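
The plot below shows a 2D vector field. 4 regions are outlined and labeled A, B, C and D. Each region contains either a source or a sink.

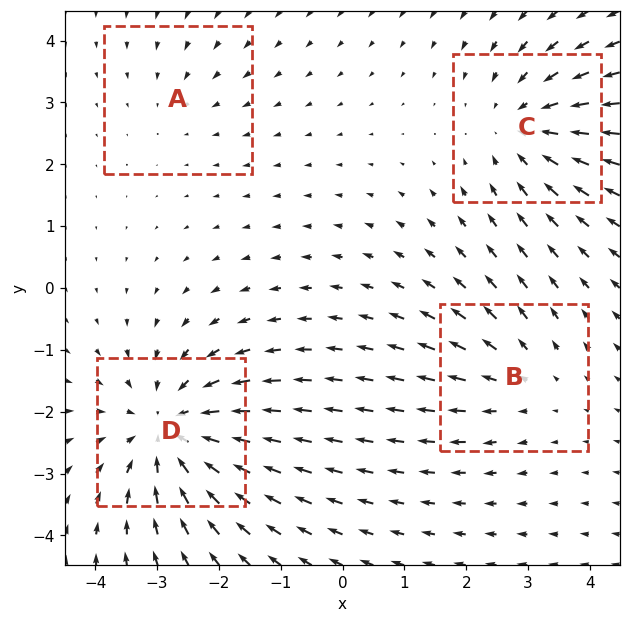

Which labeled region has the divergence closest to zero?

A

Divergence at each region's feature centre — A: about -2, B: about +3, C: about -4, D: about -6. Region A is closest to zero.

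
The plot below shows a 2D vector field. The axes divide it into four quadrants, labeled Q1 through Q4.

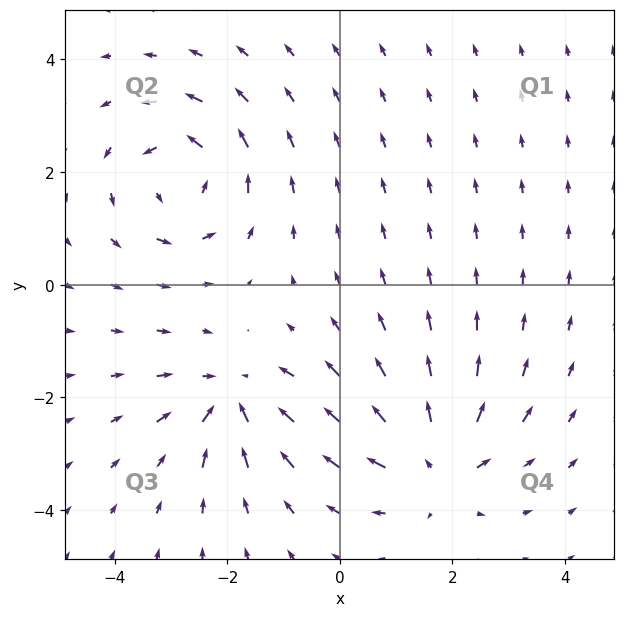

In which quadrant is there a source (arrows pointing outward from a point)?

Q4

The source sits at approximately (1.7, -3.2), which lies in quadrant Q4. The divergence there is about +5, positive as expected for a source.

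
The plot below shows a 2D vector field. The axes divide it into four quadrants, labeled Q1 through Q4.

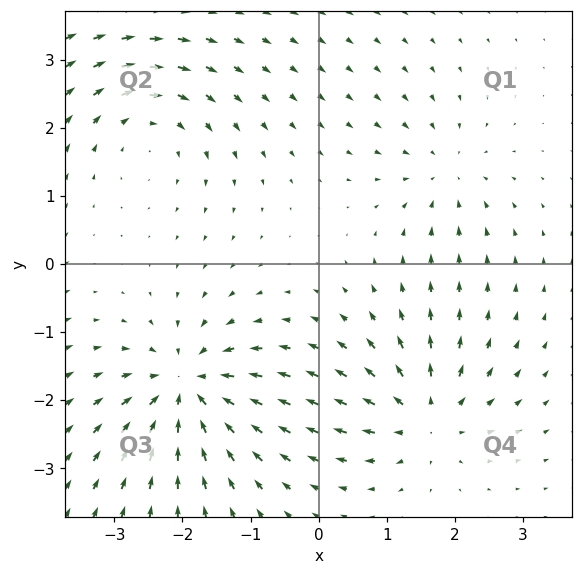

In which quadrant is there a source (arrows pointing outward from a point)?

Q4

The source sits at approximately (1.6, -2.2), which lies in quadrant Q4. The divergence there is about +6, positive as expected for a source.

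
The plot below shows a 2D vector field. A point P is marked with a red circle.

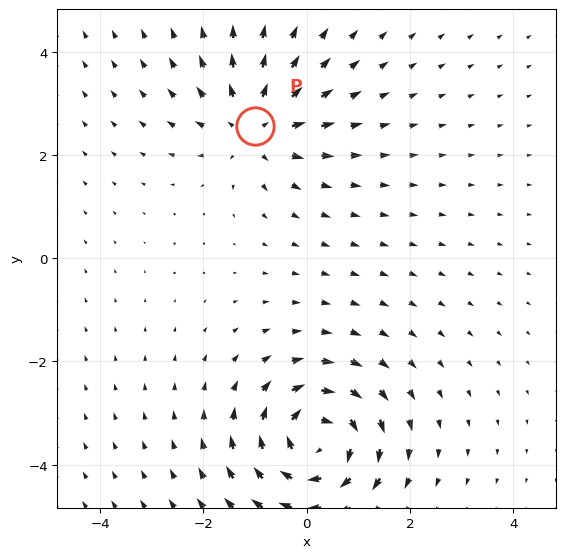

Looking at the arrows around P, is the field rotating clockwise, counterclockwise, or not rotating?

Near P at (-1.0, 2.6) the arrows show no circulation. The curl there is ≈0.

not rotating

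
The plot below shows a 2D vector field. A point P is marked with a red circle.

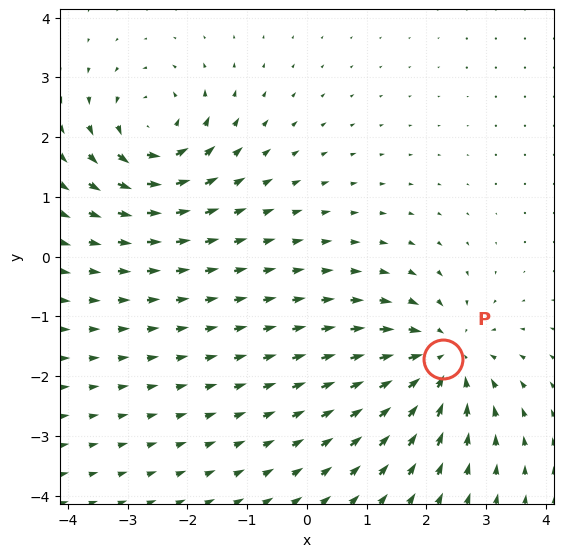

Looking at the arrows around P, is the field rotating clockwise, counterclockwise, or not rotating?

Near P at (2.3, -1.7) the arrows show no circulation. The curl there is ≈0.

not rotating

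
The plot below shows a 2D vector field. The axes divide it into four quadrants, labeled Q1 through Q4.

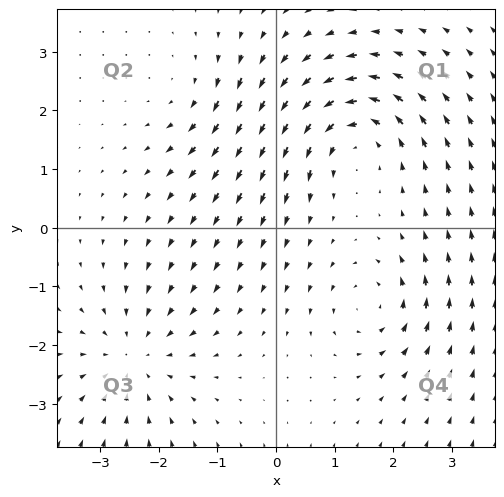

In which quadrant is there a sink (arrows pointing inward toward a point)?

Q3

The sink sits at approximately (-2.4, -2.2), which lies in quadrant Q3. The divergence there is about -4, negative as expected for a sink.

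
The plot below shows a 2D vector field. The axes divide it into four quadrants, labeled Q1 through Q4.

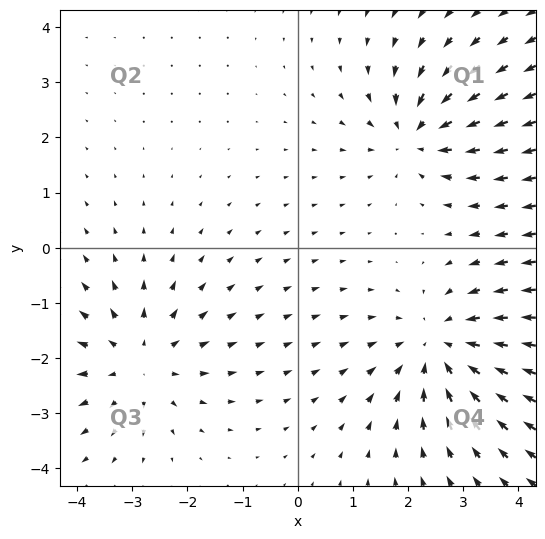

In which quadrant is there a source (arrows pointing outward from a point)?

Q3

The source sits at approximately (-2.9, -2.1), which lies in quadrant Q3. The divergence there is about +3, positive as expected for a source.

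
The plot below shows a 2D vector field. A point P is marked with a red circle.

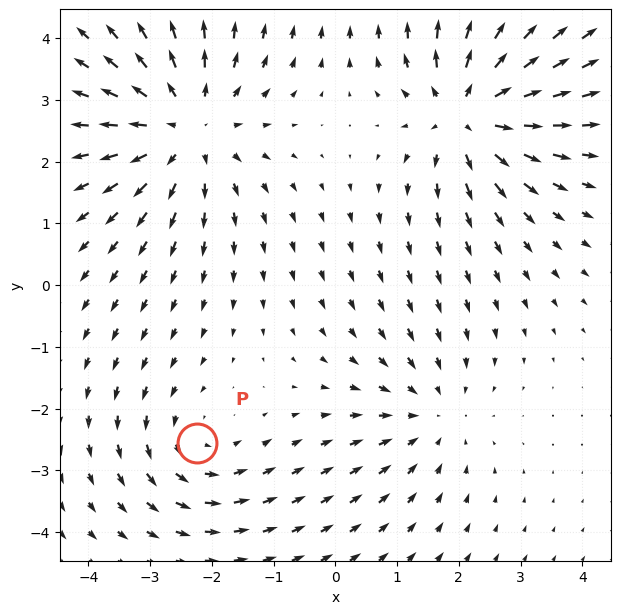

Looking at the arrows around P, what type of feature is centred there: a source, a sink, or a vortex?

vortex

At P (-2.2, -2.6) the arrows circulate counterclockwise. Divergence ≈0, curl about +2 — near-zero divergence with nonzero curl is a vortex.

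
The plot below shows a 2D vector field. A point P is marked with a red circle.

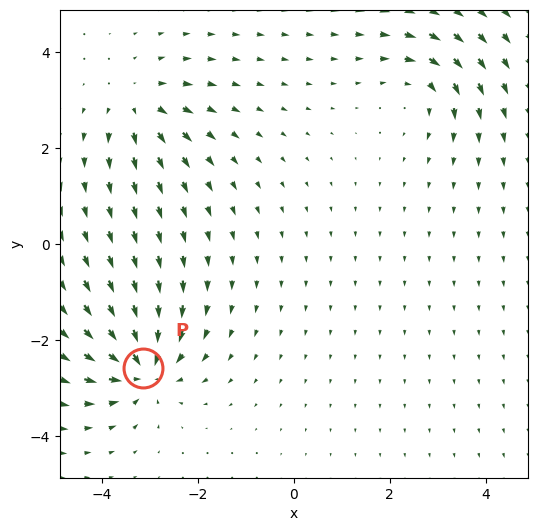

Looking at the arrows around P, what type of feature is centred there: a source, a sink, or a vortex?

sink

At P (-3.1, -2.6) the arrows converge inward. Divergence about -6, curl ≈0 — negative divergence with near-zero curl is a sink.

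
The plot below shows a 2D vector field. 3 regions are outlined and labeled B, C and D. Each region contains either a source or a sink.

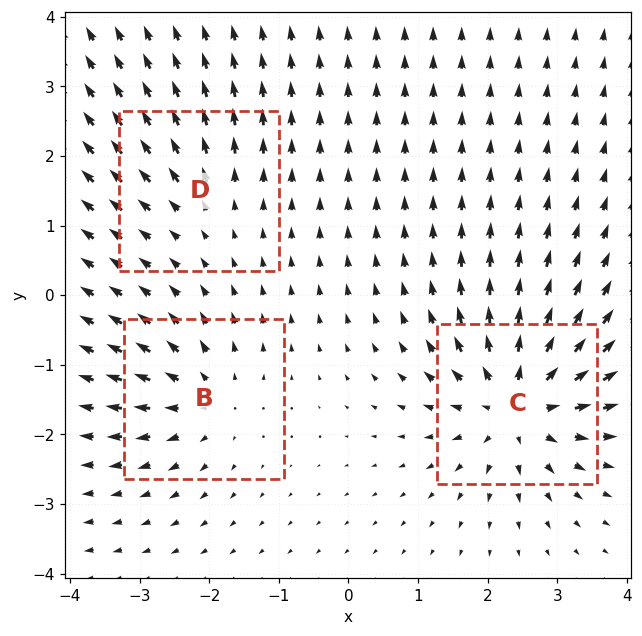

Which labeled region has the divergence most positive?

C

Divergence at each region's feature centre — B: about +4, C: about +6, D: about +2. Region C is most positive.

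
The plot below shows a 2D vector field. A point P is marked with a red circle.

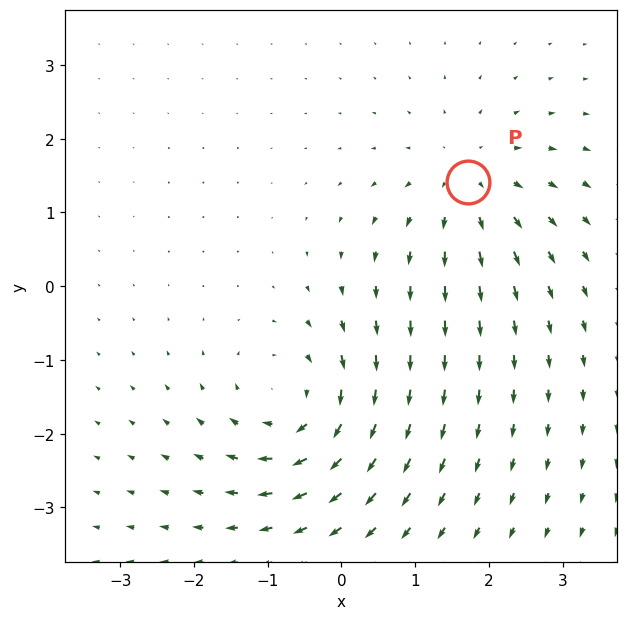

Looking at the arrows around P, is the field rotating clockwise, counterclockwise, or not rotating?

not rotating

Near P at (1.7, 1.4) the arrows show no circulation. The curl there is ≈0.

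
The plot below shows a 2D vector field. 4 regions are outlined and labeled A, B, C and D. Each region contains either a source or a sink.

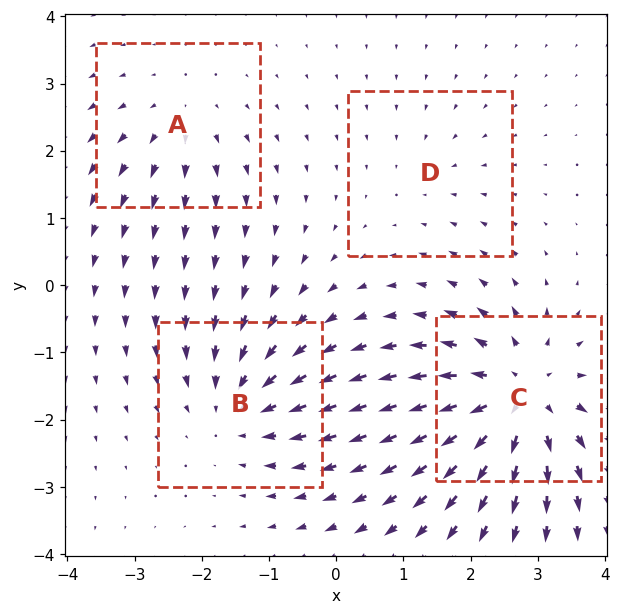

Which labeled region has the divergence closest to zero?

Divergence at each region's feature centre — A: about +3, B: about -5, C: about +7, D: about -2. Region D is closest to zero.

D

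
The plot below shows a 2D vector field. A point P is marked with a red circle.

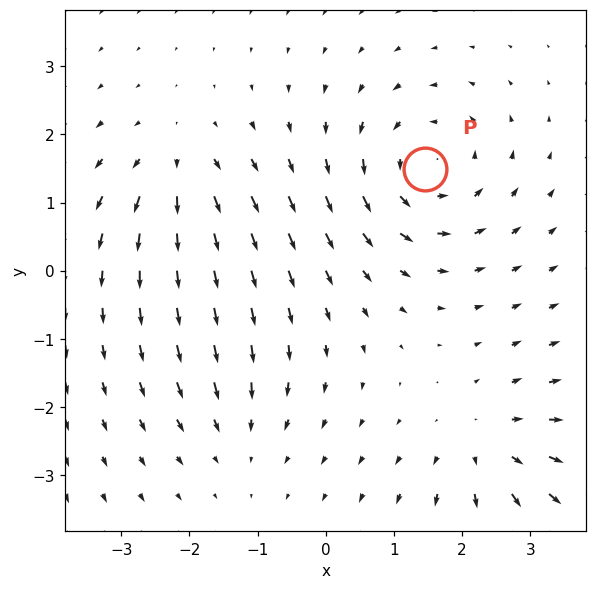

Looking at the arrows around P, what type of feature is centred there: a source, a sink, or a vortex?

At P (1.5, 1.5) the arrows circulate counterclockwise. Divergence ≈0, curl about +5 — near-zero divergence with nonzero curl is a vortex.

vortex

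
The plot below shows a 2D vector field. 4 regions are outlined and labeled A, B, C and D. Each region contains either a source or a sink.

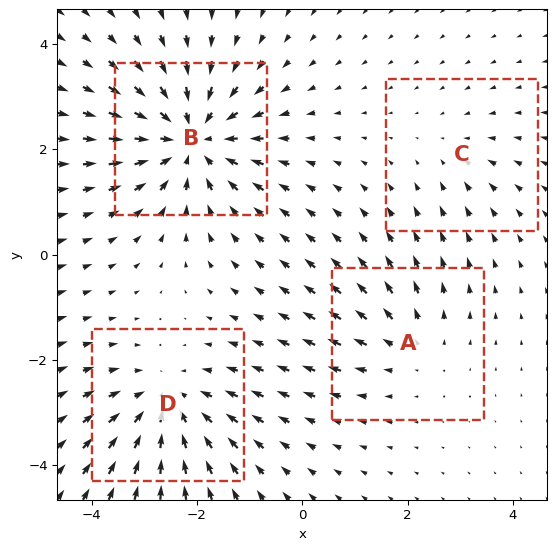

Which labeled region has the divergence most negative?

B

Divergence at each region's feature centre — A: about +3, B: about -6, C: about -2, D: about -4. Region B is most negative.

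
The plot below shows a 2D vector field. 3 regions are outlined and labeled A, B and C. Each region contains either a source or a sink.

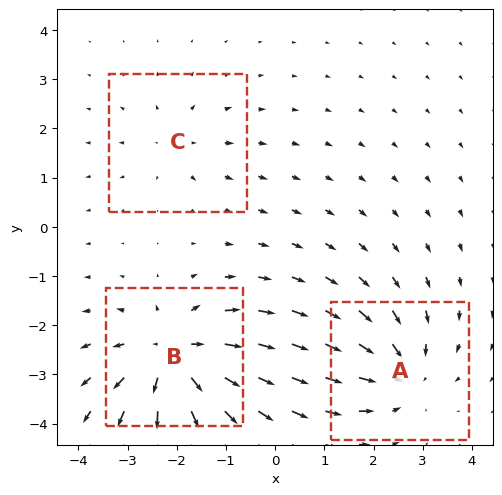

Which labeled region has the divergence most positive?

Divergence at each region's feature centre — A: about -3, B: about +5, C: about +2. Region B is most positive.

B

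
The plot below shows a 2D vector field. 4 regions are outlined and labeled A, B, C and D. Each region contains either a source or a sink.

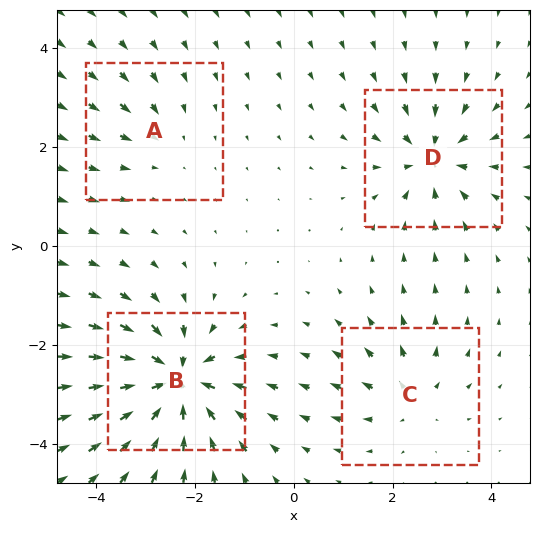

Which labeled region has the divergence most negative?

B

Divergence at each region's feature centre — A: about -3, B: about -9, C: about +4, D: about -6. Region B is most negative.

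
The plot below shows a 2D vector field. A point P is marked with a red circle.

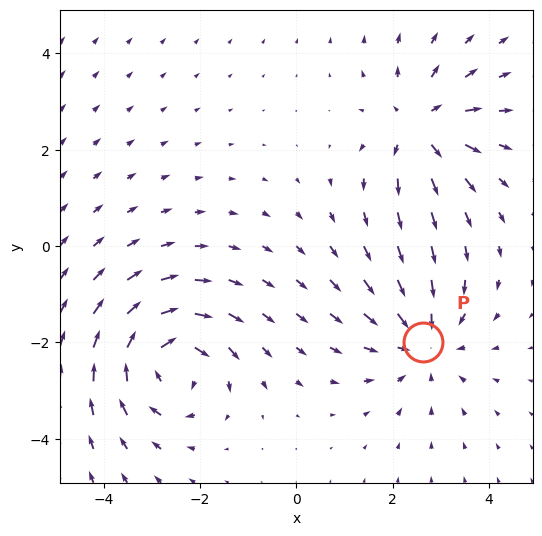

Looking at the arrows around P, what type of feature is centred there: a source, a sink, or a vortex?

At P (2.6, -2.0) the arrows converge inward. Divergence about -3, curl ≈0 — negative divergence with near-zero curl is a sink.

sink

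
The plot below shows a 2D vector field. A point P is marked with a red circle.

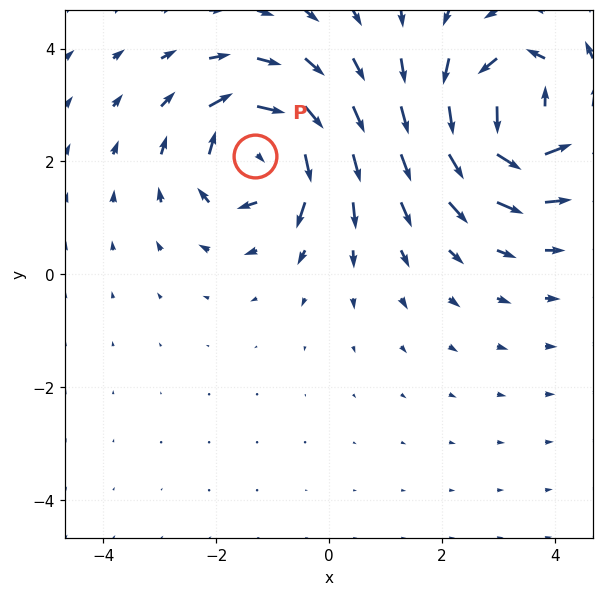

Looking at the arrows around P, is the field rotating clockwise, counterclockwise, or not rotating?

Near P at (-1.3, 2.1) the arrows circulate clockwise. The curl (z-component) there is about -5; negative curl means clockwise rotation.

clockwise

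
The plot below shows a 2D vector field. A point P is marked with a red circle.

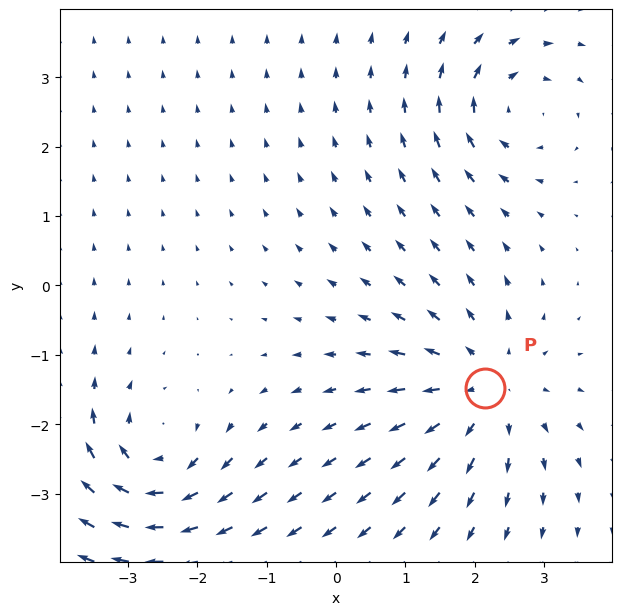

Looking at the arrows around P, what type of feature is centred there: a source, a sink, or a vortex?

At P (2.1, -1.5) the arrows spread outward. Divergence about +4, curl ≈0 — positive divergence with near-zero curl is a source.

source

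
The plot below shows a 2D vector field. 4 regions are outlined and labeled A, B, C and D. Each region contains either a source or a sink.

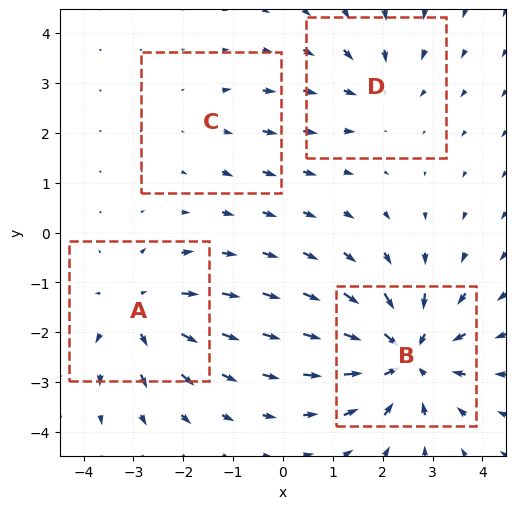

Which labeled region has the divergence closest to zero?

C

Divergence at each region's feature centre — A: about +4, B: about -7, C: about +2, D: about -3. Region C is closest to zero.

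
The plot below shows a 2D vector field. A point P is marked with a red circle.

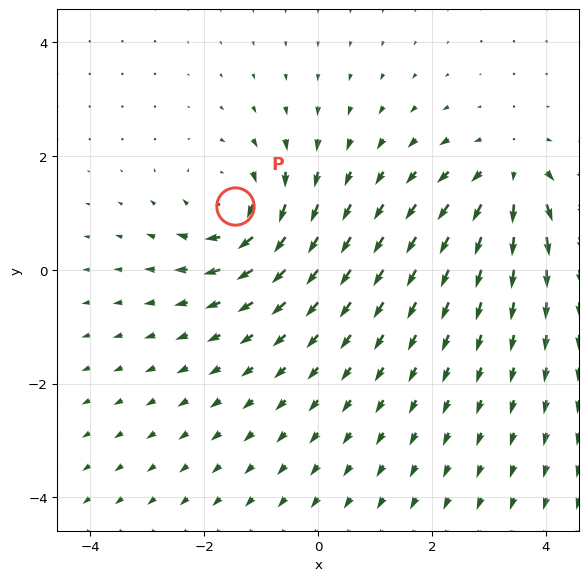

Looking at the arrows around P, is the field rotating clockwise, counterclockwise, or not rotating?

clockwise

Near P at (-1.5, 1.1) the arrows circulate clockwise. The curl (z-component) there is about -5; negative curl means clockwise rotation.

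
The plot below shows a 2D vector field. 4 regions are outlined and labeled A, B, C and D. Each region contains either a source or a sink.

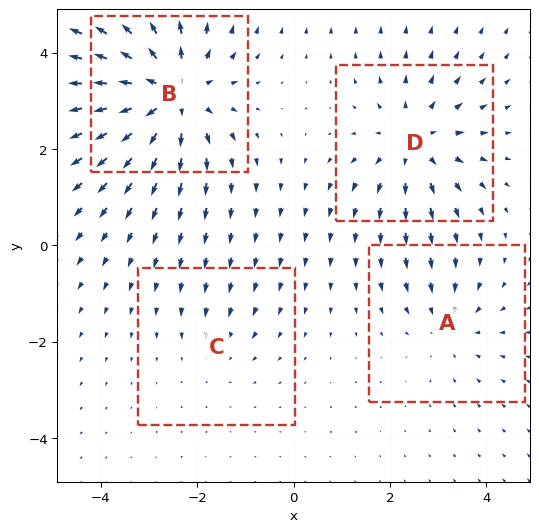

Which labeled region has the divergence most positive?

B

Divergence at each region's feature centre — A: about -3, B: about +6, C: about -2, D: about +4. Region B is most positive.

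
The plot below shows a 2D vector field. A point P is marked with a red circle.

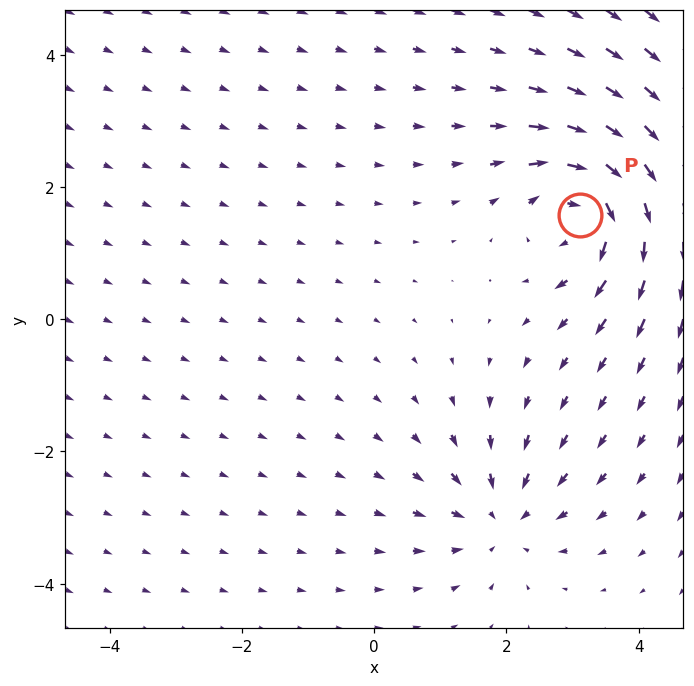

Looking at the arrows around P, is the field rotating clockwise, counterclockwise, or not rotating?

Near P at (3.1, 1.6) the arrows circulate clockwise. The curl (z-component) there is about -6; negative curl means clockwise rotation.

clockwise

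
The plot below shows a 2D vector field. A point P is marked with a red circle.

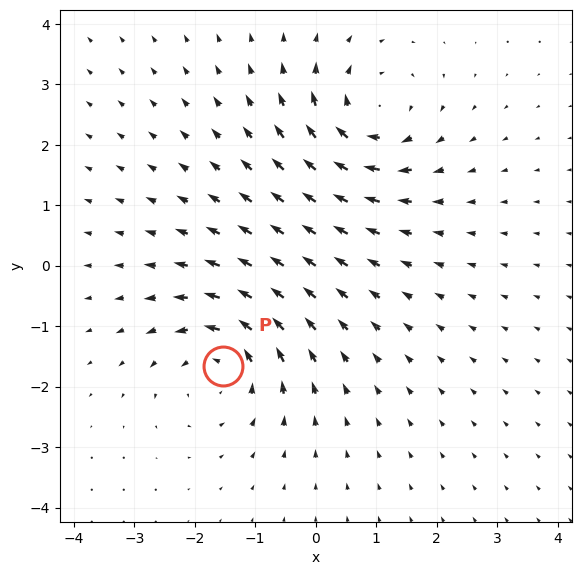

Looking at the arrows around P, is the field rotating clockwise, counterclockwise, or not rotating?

Near P at (-1.5, -1.7) the arrows circulate counterclockwise. The curl (z-component) there is about +4; positive curl means counterclockwise rotation.

counterclockwise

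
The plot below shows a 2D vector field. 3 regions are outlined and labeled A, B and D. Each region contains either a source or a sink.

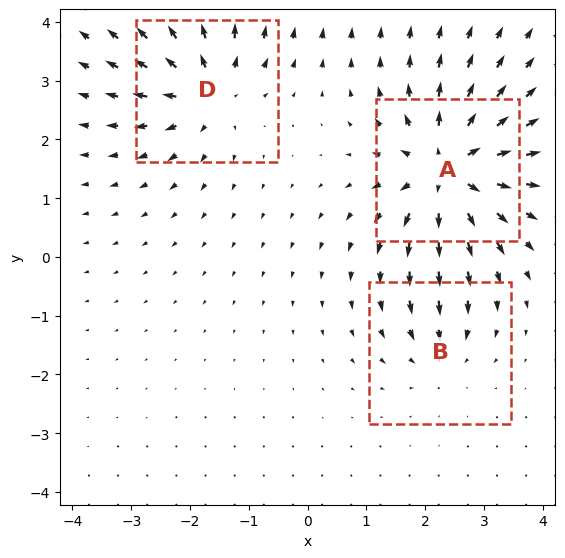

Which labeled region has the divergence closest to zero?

B

Divergence at each region's feature centre — A: about +6, B: about -3, D: about +4. Region B is closest to zero.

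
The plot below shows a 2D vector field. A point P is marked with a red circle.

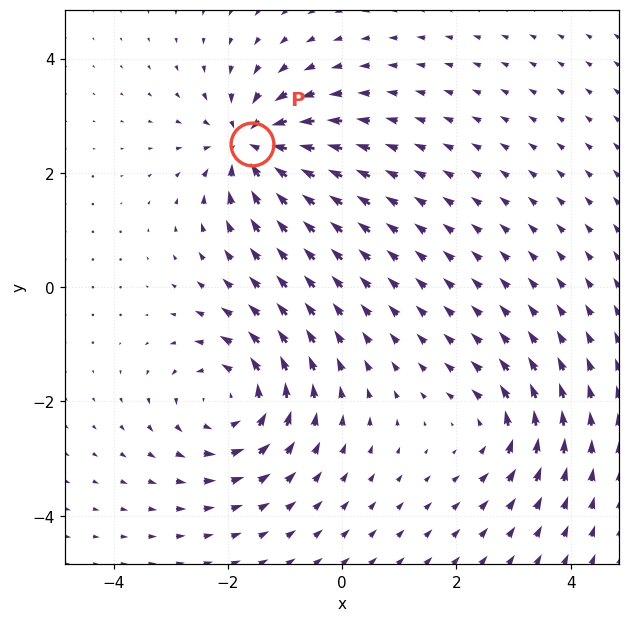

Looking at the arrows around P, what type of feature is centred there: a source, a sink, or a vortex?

At P (-1.6, 2.5) the arrows converge inward. Divergence about -6, curl ≈0 — negative divergence with near-zero curl is a sink.

sink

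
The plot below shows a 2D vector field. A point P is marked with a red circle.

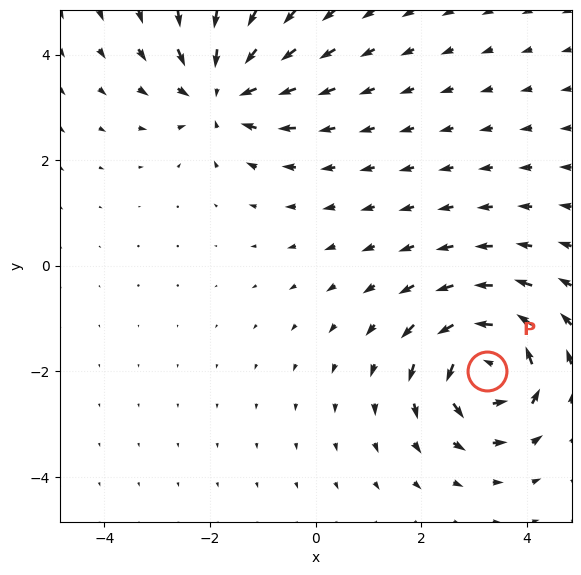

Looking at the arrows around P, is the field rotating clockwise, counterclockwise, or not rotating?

counterclockwise

Near P at (3.2, -2.0) the arrows circulate counterclockwise. The curl (z-component) there is about +5; positive curl means counterclockwise rotation.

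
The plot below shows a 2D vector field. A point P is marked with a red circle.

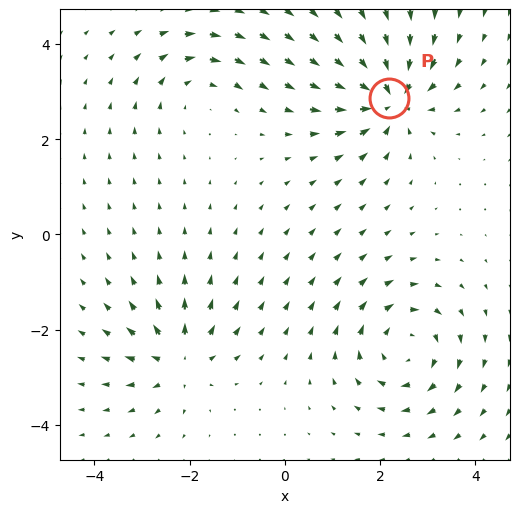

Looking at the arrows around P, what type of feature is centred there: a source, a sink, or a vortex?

At P (2.2, 2.9) the arrows converge inward. Divergence about -6, curl ≈0 — negative divergence with near-zero curl is a sink.

sink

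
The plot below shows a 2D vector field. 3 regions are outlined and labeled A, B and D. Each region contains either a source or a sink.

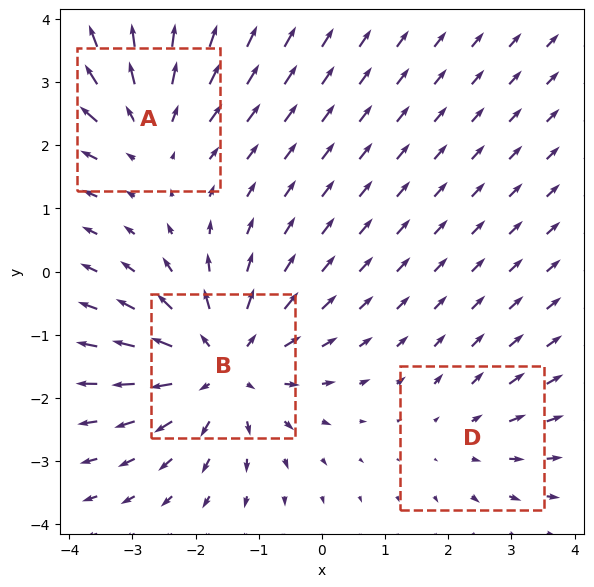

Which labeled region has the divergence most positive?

B

Divergence at each region's feature centre — A: about +3, B: about +4, D: about +2. Region B is most positive.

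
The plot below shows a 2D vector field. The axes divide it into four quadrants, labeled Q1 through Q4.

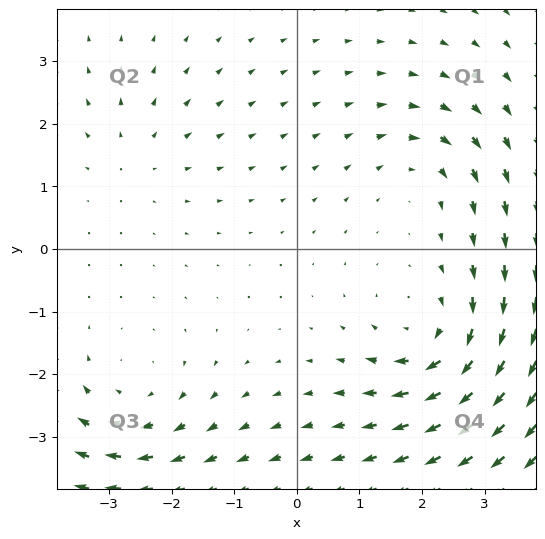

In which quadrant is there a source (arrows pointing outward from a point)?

Q2

The source sits at approximately (-2.6, 1.5), which lies in quadrant Q2. The divergence there is about +2, positive as expected for a source.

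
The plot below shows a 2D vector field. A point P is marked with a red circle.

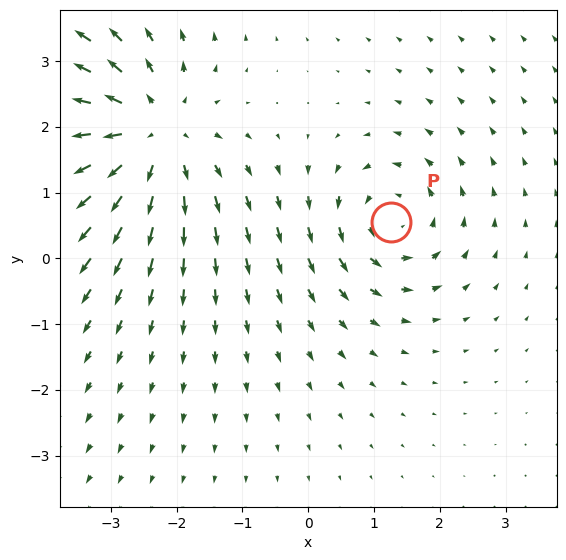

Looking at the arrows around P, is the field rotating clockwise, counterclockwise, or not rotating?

Near P at (1.3, 0.6) the arrows circulate counterclockwise. The curl (z-component) there is about +4; positive curl means counterclockwise rotation.

counterclockwise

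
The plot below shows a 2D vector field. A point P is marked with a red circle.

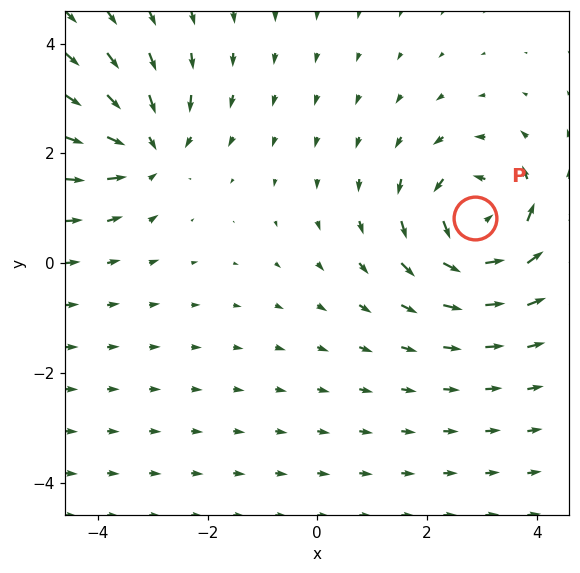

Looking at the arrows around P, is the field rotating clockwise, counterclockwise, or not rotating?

counterclockwise

Near P at (2.9, 0.8) the arrows circulate counterclockwise. The curl (z-component) there is about +5; positive curl means counterclockwise rotation.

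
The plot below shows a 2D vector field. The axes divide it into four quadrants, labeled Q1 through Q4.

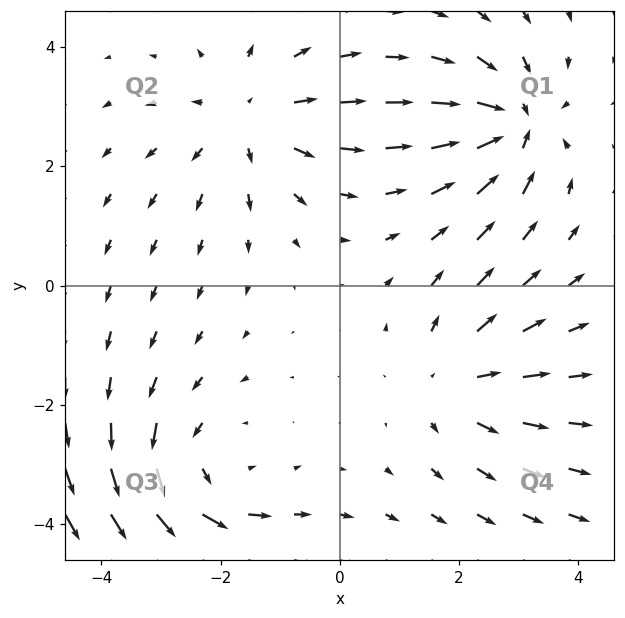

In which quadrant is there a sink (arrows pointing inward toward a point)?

The sink sits at approximately (2.9, 2.7), which lies in quadrant Q1. The divergence there is about -5, negative as expected for a sink.

Q1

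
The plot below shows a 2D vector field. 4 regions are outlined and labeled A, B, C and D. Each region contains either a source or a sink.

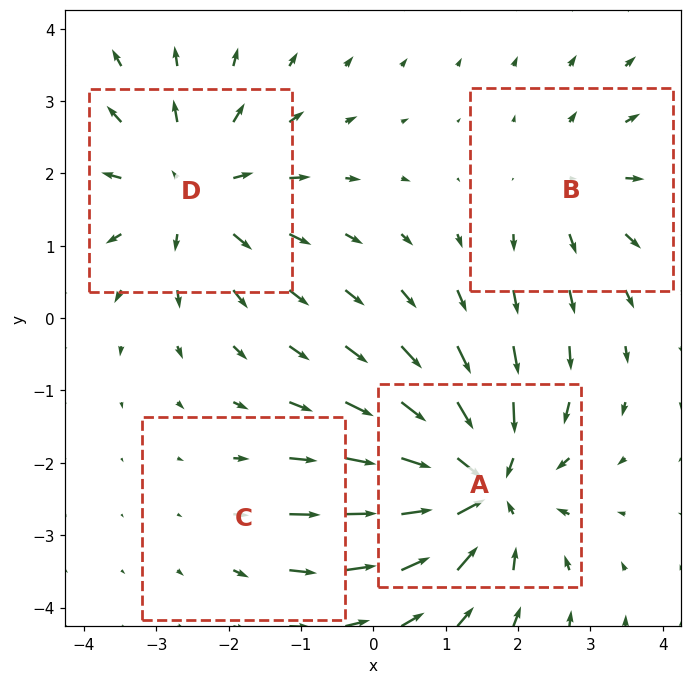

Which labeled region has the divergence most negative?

Divergence at each region's feature centre — A: about -6, B: about +3, C: about +2, D: about +4. Region A is most negative.

A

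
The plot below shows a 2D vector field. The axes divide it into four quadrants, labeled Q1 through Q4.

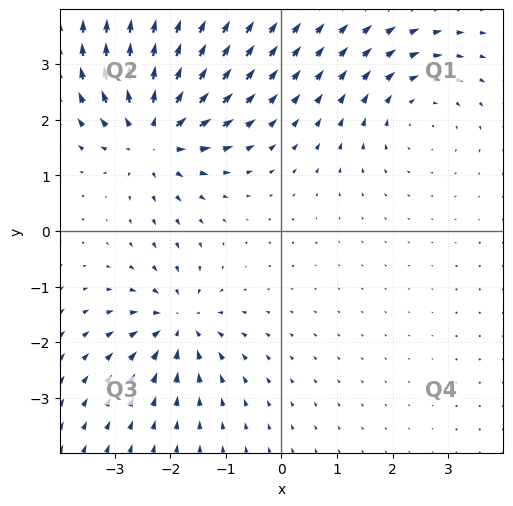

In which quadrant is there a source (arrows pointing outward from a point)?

Q2

The source sits at approximately (-2.3, 1.7), which lies in quadrant Q2. The divergence there is about +6, positive as expected for a source.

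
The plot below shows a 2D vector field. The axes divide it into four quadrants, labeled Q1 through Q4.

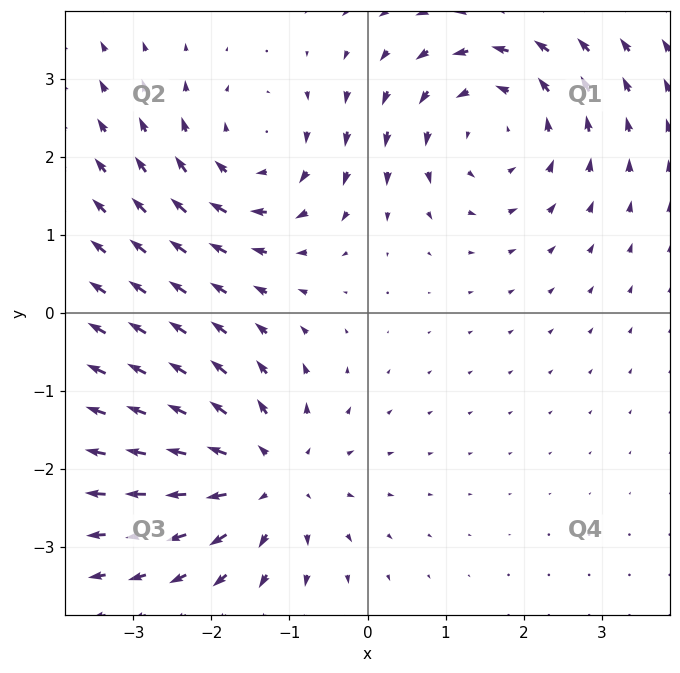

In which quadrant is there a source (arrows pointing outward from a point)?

Q3

The source sits at approximately (-1.3, -2.1), which lies in quadrant Q3. The divergence there is about +4, positive as expected for a source.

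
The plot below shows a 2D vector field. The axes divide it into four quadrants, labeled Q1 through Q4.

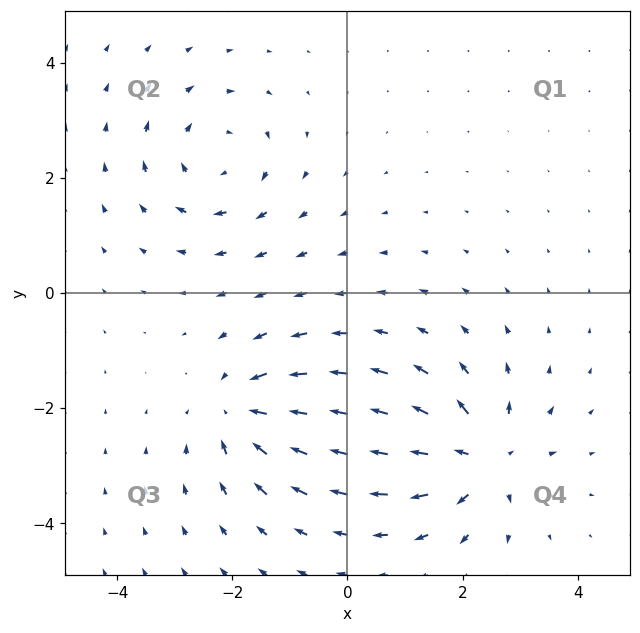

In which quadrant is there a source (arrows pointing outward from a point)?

The source sits at approximately (2.3, -2.9), which lies in quadrant Q4. The divergence there is about +4, positive as expected for a source.

Q4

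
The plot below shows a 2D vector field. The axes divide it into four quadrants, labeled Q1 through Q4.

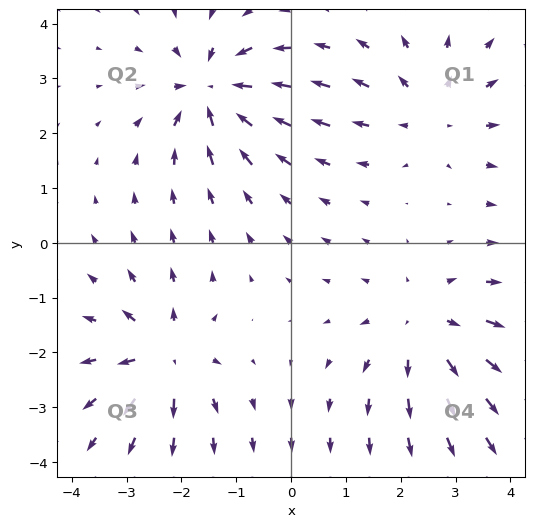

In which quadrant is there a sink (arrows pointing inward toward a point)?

Q2

The sink sits at approximately (-1.4, 2.8), which lies in quadrant Q2. The divergence there is about -6, negative as expected for a sink.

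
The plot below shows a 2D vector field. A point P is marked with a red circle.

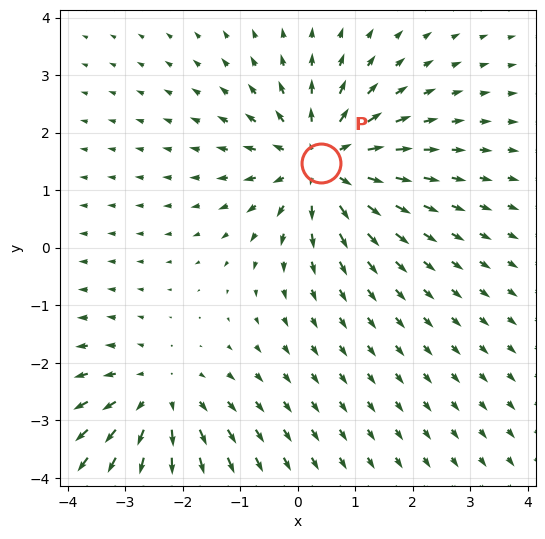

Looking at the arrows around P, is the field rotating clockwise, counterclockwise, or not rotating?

Near P at (0.4, 1.5) the arrows show no circulation. The curl there is ≈0.

not rotating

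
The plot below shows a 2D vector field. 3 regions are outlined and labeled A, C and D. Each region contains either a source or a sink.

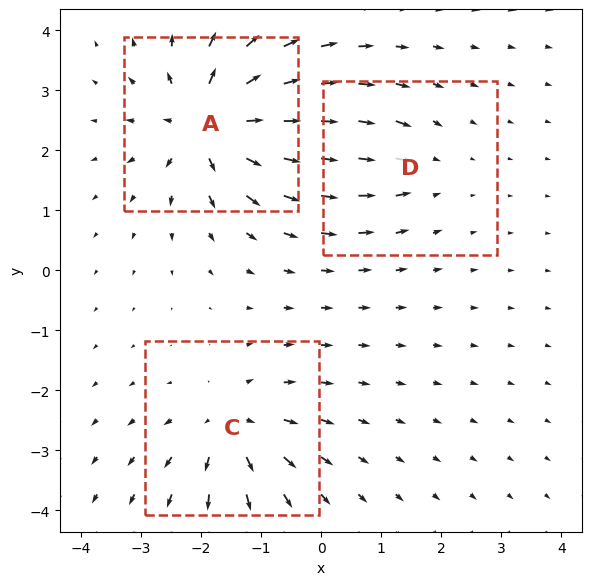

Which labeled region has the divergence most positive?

A

Divergence at each region's feature centre — A: about +6, C: about +4, D: about -3. Region A is most positive.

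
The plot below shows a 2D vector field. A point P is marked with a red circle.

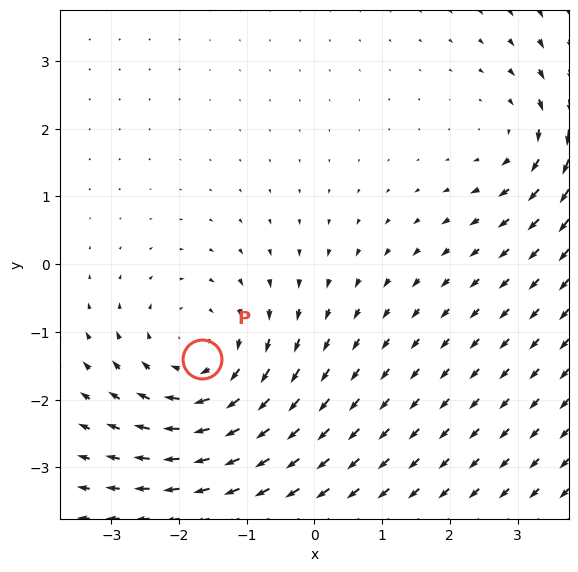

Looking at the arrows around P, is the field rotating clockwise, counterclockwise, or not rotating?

Near P at (-1.7, -1.4) the arrows circulate clockwise. The curl (z-component) there is about -4; negative curl means clockwise rotation.

clockwise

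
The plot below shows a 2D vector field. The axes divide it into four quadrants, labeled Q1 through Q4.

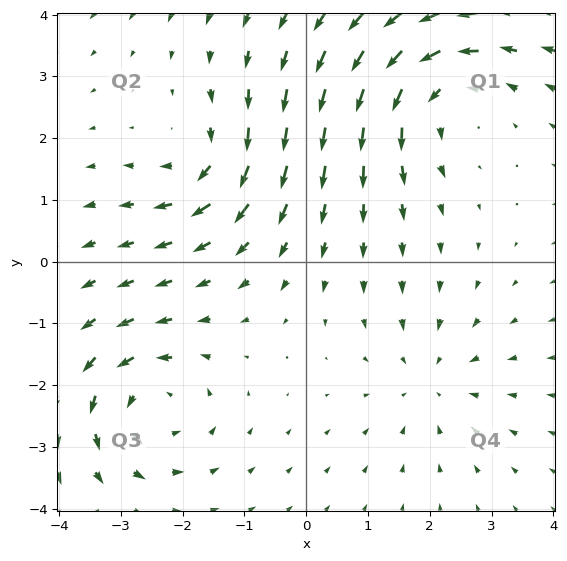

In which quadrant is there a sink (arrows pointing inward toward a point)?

The sink sits at approximately (2.0, -1.9), which lies in quadrant Q4. The divergence there is about -3, negative as expected for a sink.

Q4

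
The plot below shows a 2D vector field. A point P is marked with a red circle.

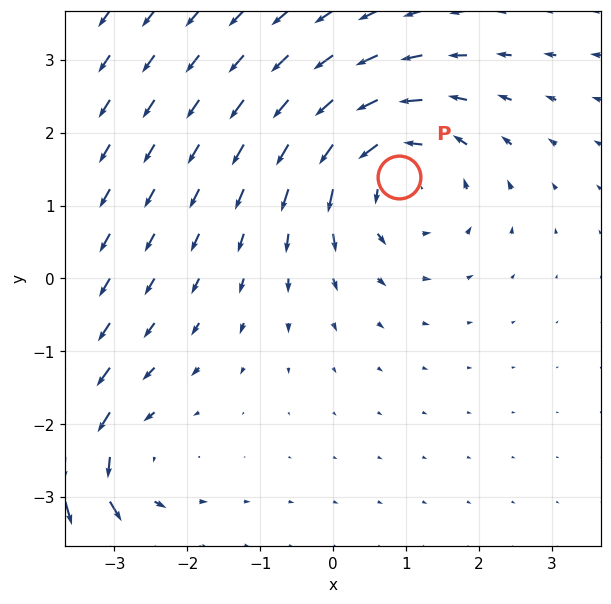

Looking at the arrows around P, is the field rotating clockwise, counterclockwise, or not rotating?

Near P at (0.9, 1.4) the arrows circulate counterclockwise. The curl (z-component) there is about +4; positive curl means counterclockwise rotation.

counterclockwise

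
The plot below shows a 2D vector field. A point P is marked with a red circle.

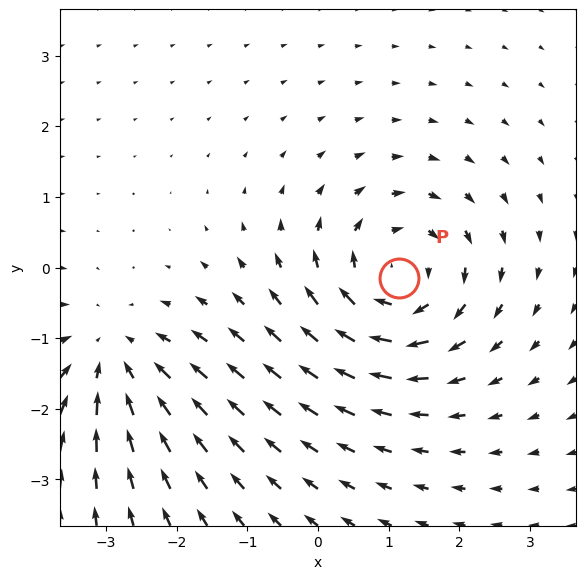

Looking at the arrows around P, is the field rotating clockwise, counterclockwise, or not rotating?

clockwise

Near P at (1.2, -0.2) the arrows circulate clockwise. The curl (z-component) there is about -5; negative curl means clockwise rotation.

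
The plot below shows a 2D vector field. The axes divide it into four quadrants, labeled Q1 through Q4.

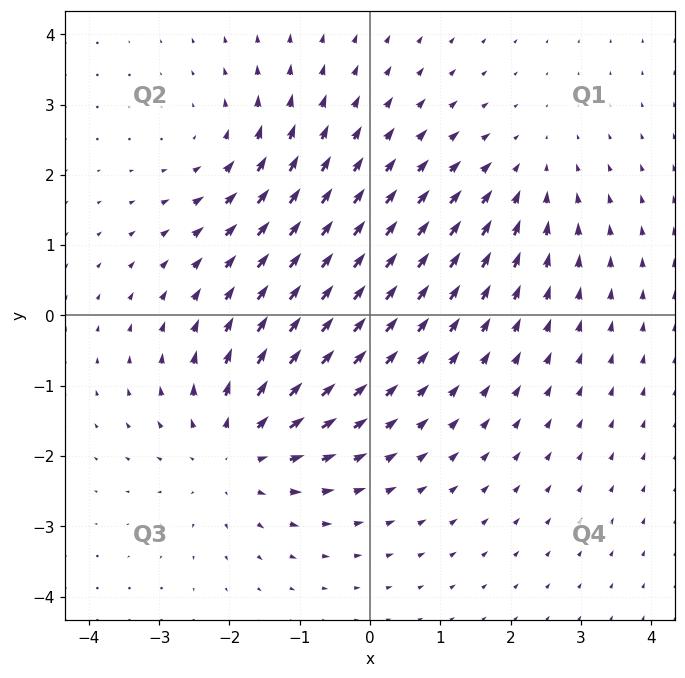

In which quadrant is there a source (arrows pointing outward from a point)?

The source sits at approximately (-1.9, -1.9), which lies in quadrant Q3. The divergence there is about +4, positive as expected for a source.

Q3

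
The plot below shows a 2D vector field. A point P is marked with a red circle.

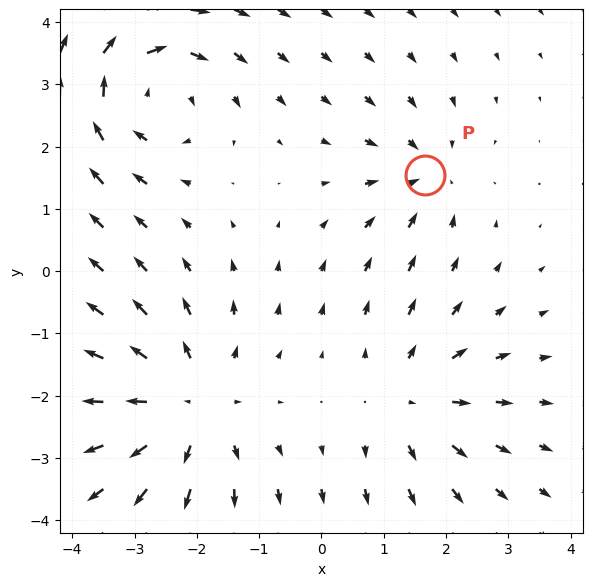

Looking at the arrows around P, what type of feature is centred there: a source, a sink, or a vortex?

sink

At P (1.7, 1.5) the arrows converge inward. Divergence about -3, curl ≈0 — negative divergence with near-zero curl is a sink.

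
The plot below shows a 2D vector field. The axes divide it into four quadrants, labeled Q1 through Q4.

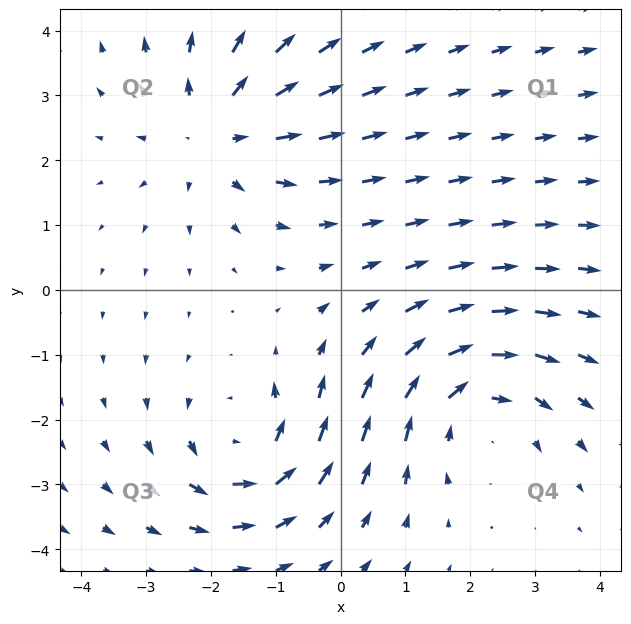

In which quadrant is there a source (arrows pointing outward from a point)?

Q2

The source sits at approximately (-1.9, 2.4), which lies in quadrant Q2. The divergence there is about +4, positive as expected for a source.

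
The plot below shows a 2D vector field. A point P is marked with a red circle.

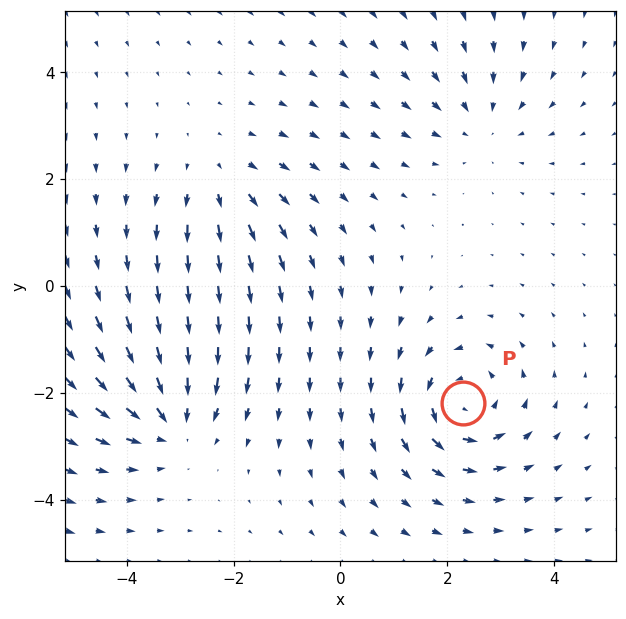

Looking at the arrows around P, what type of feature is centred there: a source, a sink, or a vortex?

vortex

At P (2.3, -2.2) the arrows circulate counterclockwise. Divergence ≈0, curl about +4 — near-zero divergence with nonzero curl is a vortex.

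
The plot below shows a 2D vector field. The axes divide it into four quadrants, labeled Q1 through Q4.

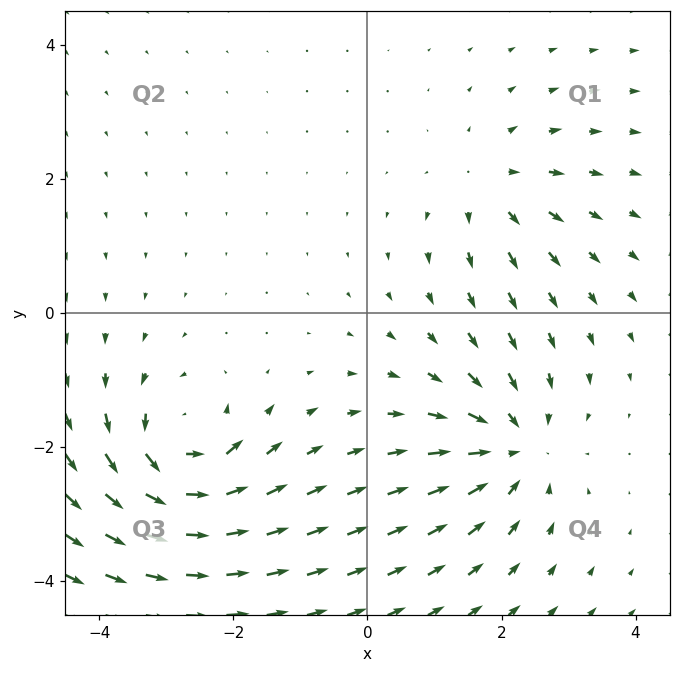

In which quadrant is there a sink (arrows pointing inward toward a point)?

The sink sits at approximately (2.2, -2.0), which lies in quadrant Q4. The divergence there is about -4, negative as expected for a sink.

Q4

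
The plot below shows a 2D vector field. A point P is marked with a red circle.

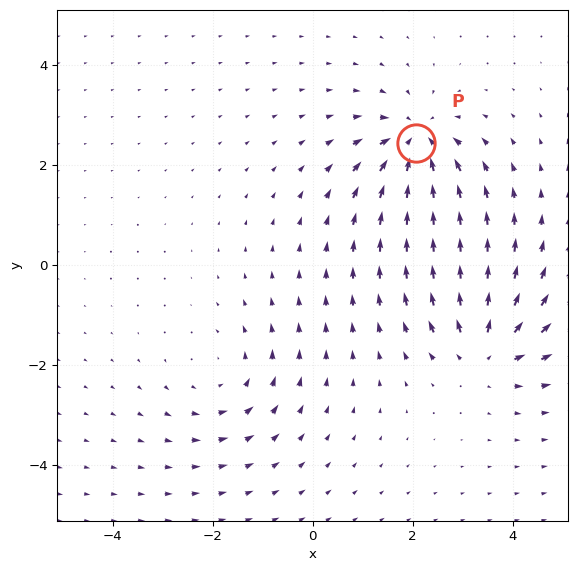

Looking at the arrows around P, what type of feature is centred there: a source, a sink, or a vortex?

At P (2.1, 2.5) the arrows converge inward. Divergence about -6, curl ≈0 — negative divergence with near-zero curl is a sink.

sink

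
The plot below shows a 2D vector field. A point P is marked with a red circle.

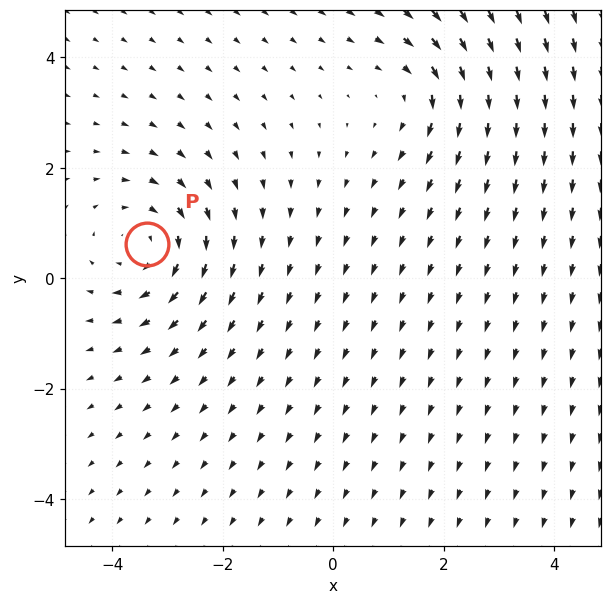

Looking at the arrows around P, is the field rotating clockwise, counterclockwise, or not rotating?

Near P at (-3.4, 0.6) the arrows circulate clockwise. The curl (z-component) there is about -3; negative curl means clockwise rotation.

clockwise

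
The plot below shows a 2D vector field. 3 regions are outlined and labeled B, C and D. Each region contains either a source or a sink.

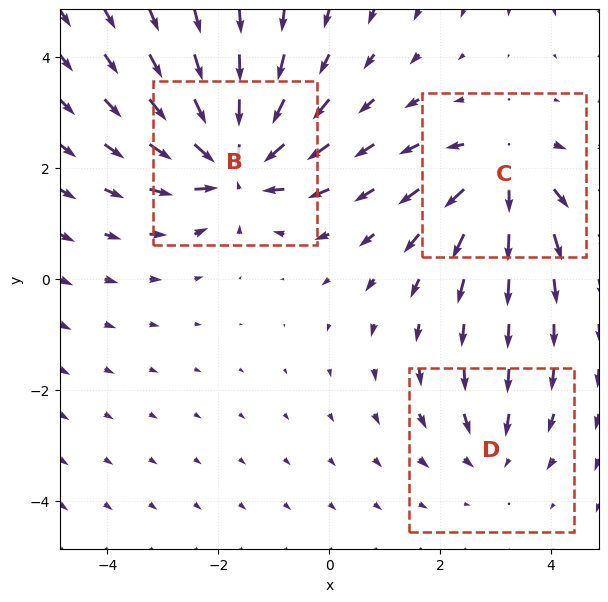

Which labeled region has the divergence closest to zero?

D

Divergence at each region's feature centre — B: about -6, C: about +4, D: about -2. Region D is closest to zero.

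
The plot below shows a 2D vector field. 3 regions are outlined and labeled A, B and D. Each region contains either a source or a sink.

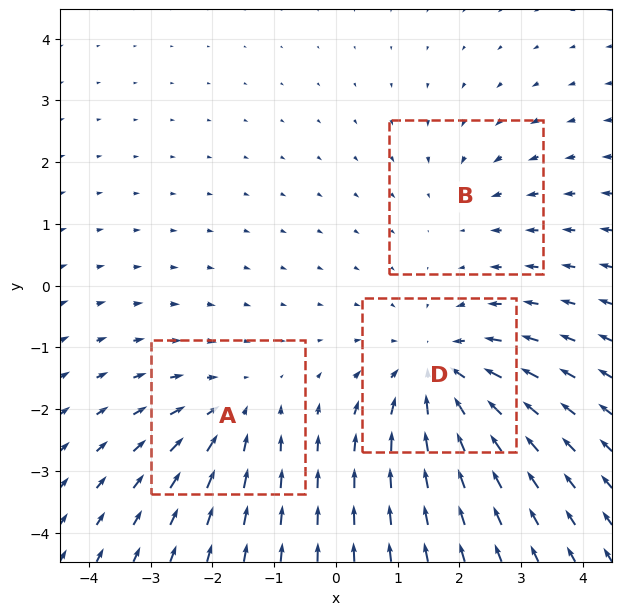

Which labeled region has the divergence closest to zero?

B

Divergence at each region's feature centre — A: about -3, B: about -2, D: about -4. Region B is closest to zero.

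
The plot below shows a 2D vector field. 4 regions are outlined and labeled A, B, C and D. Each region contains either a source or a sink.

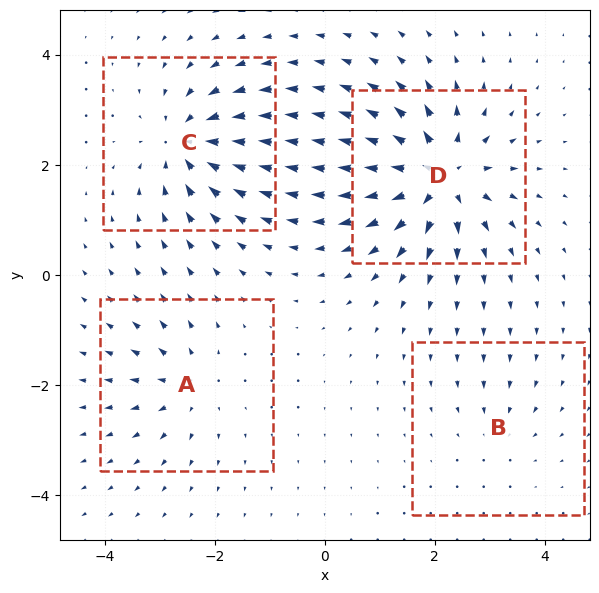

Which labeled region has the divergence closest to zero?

Divergence at each region's feature centre — A: about +4, B: about -2, C: about -7, D: about +9. Region B is closest to zero.

B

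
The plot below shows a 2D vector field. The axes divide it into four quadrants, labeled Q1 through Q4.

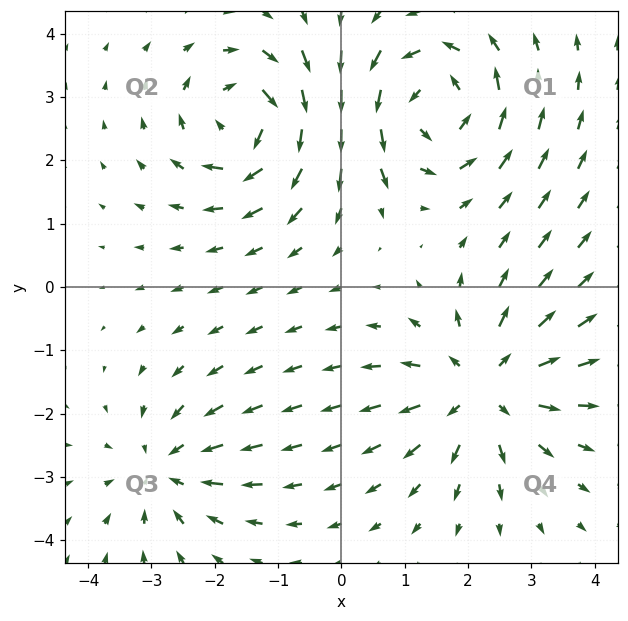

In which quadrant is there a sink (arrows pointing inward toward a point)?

The sink sits at approximately (-2.8, -2.9), which lies in quadrant Q3. The divergence there is about -3, negative as expected for a sink.

Q3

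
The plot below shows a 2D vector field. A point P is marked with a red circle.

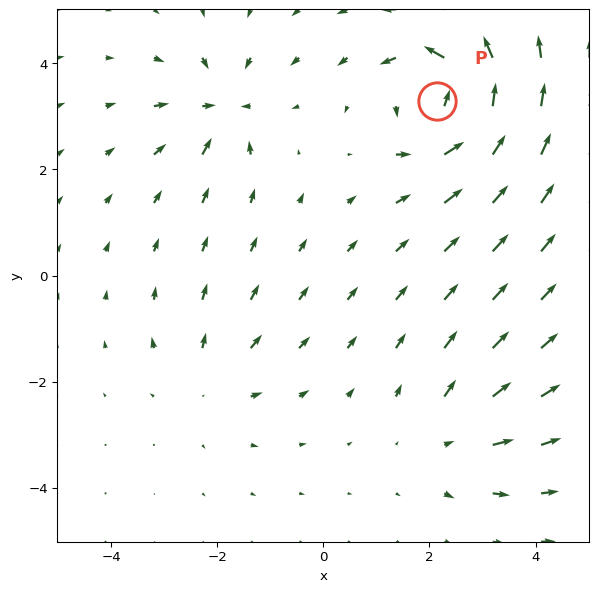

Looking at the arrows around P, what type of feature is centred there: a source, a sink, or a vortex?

vortex

At P (2.1, 3.3) the arrows circulate counterclockwise. Divergence ≈0, curl about +6 — near-zero divergence with nonzero curl is a vortex.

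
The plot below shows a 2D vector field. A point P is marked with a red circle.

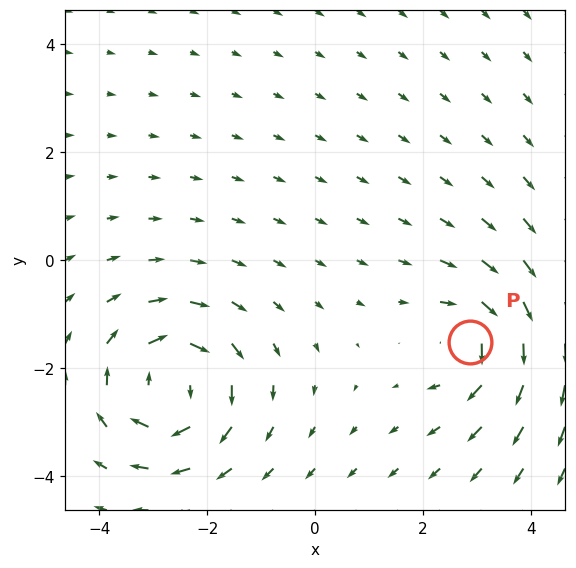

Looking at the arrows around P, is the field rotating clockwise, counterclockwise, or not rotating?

Near P at (2.9, -1.5) the arrows circulate clockwise. The curl (z-component) there is about -5; negative curl means clockwise rotation.

clockwise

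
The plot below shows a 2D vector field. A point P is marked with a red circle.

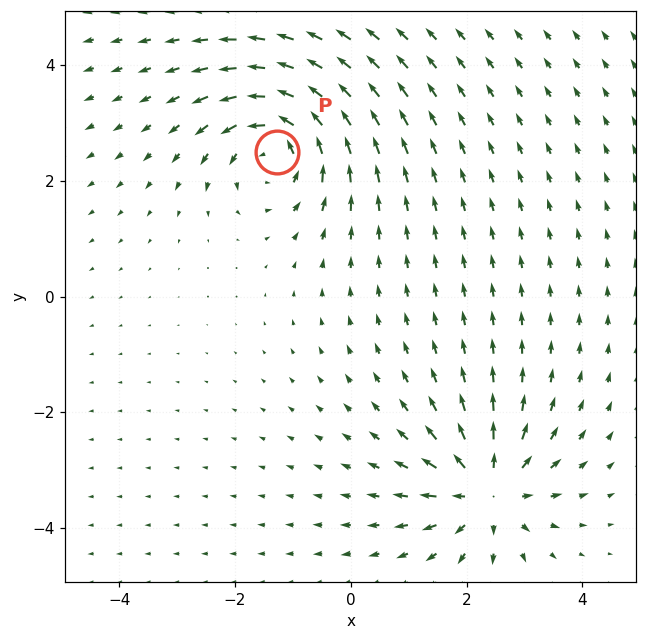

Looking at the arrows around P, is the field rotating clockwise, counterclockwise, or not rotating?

Near P at (-1.3, 2.5) the arrows circulate counterclockwise. The curl (z-component) there is about +6; positive curl means counterclockwise rotation.

counterclockwise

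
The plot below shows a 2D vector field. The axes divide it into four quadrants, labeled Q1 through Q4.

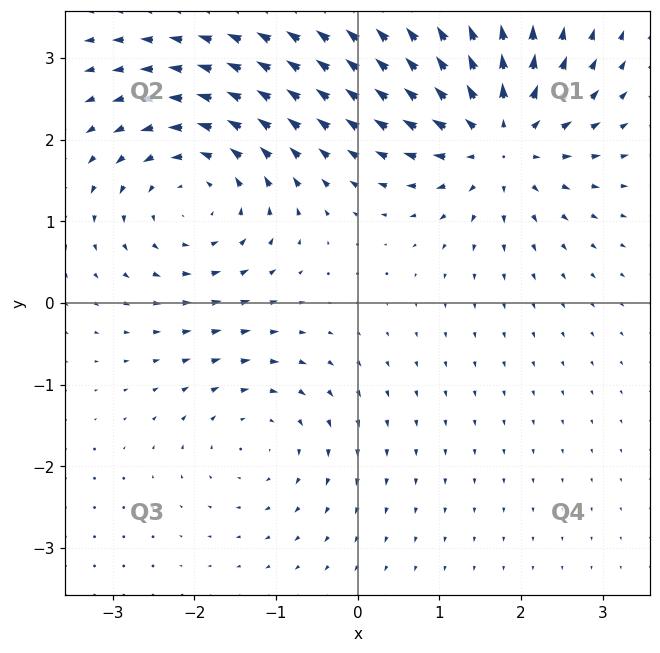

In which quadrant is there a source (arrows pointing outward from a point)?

Q1

The source sits at approximately (1.7, 2.0), which lies in quadrant Q1. The divergence there is about +5, positive as expected for a source.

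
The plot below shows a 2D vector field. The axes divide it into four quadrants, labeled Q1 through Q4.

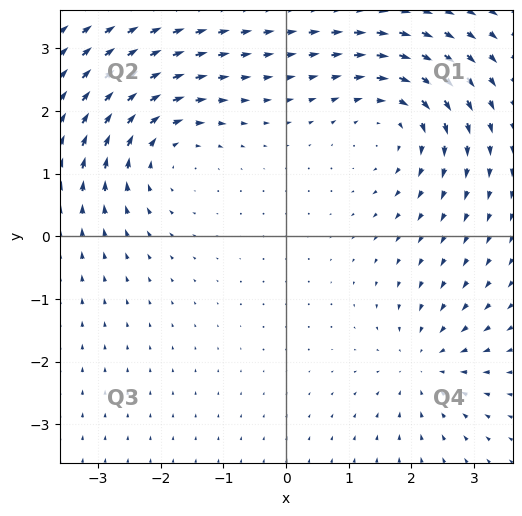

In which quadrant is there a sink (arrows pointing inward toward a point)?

Q4

The sink sits at approximately (2.2, -2.0), which lies in quadrant Q4. The divergence there is about -3, negative as expected for a sink.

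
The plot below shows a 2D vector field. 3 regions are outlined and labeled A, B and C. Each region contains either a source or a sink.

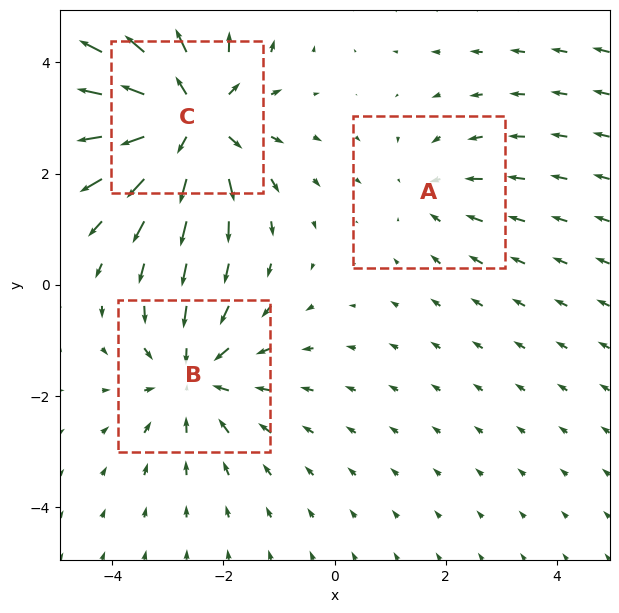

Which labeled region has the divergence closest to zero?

A

Divergence at each region's feature centre — A: about -2, B: about -3, C: about +4. Region A is closest to zero.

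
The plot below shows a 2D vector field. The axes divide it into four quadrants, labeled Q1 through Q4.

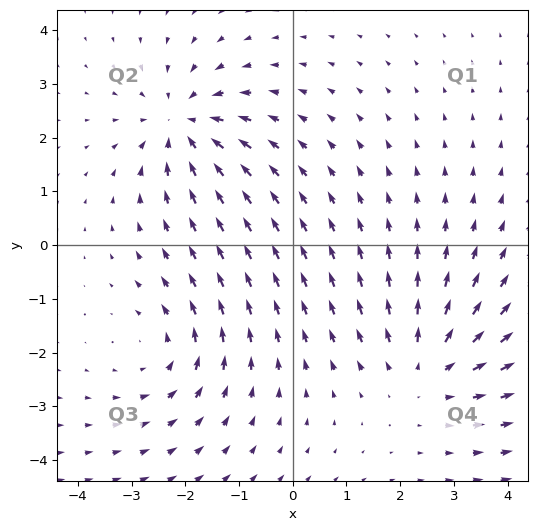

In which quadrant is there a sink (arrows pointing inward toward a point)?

Q2

The sink sits at approximately (-2.0, 2.2), which lies in quadrant Q2. The divergence there is about -4, negative as expected for a sink.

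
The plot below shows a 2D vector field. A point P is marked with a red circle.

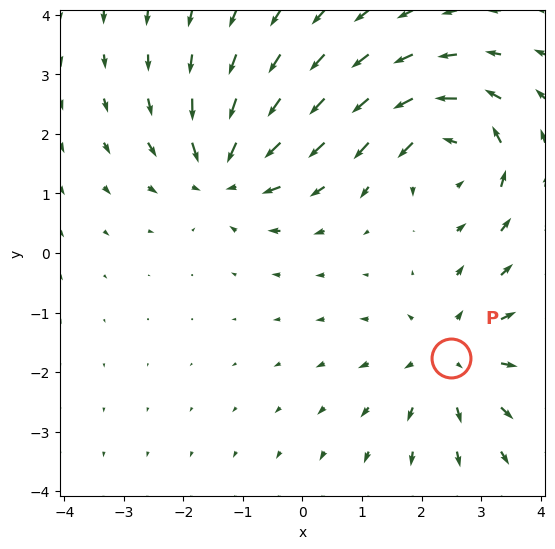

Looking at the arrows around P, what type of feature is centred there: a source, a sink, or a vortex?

At P (2.5, -1.8) the arrows spread outward. Divergence about +4, curl ≈0 — positive divergence with near-zero curl is a source.

source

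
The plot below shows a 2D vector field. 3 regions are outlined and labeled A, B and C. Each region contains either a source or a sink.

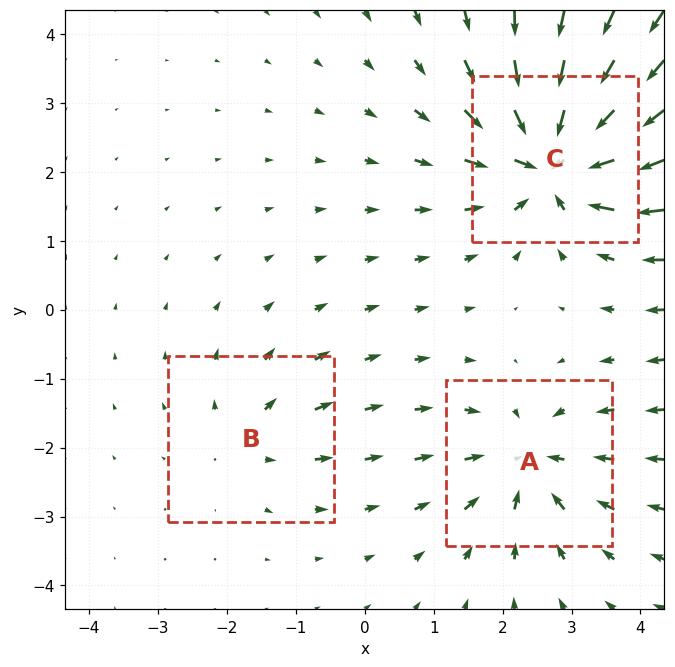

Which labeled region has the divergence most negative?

Divergence at each region's feature centre — A: about -4, B: about +2, C: about -6. Region C is most negative.

C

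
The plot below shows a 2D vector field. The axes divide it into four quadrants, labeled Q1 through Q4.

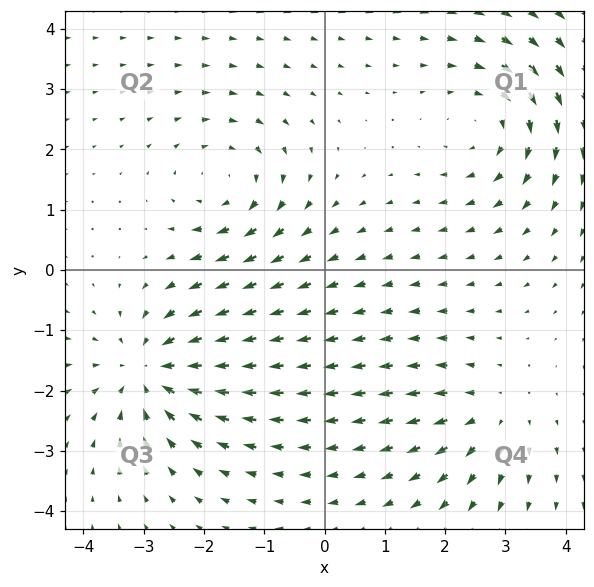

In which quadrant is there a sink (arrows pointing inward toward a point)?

The sink sits at approximately (-2.9, -1.7), which lies in quadrant Q3. The divergence there is about -5, negative as expected for a sink.

Q3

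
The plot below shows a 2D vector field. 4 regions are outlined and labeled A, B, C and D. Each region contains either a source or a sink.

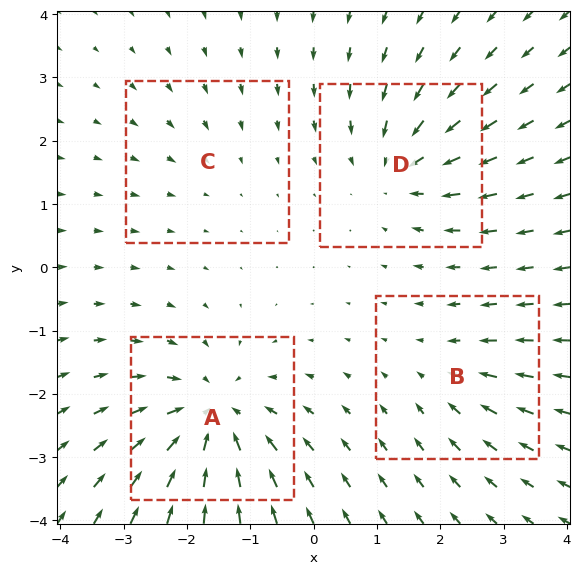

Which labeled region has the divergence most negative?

Divergence at each region's feature centre — A: about -7, B: about -3, C: about -2, D: about -5. Region A is most negative.

A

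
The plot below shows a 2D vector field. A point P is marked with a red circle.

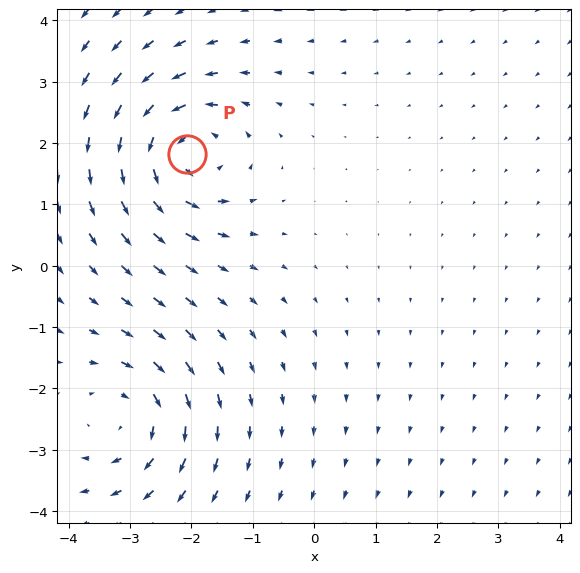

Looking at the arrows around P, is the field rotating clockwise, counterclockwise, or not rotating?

counterclockwise

Near P at (-2.1, 1.8) the arrows circulate counterclockwise. The curl (z-component) there is about +5; positive curl means counterclockwise rotation.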